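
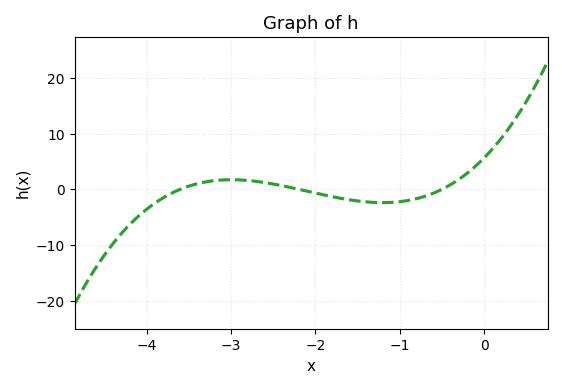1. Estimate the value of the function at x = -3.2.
1.54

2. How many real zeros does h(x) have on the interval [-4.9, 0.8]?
3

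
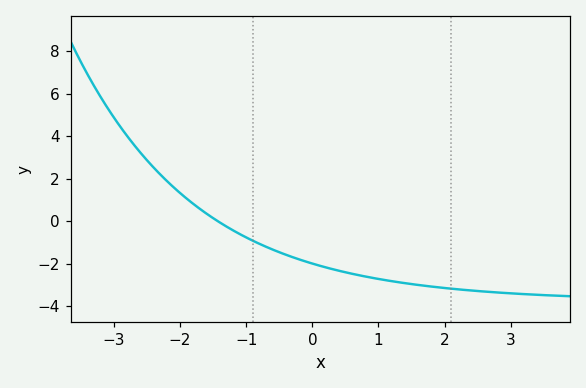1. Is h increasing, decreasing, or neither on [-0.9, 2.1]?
decreasing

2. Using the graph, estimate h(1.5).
-2.97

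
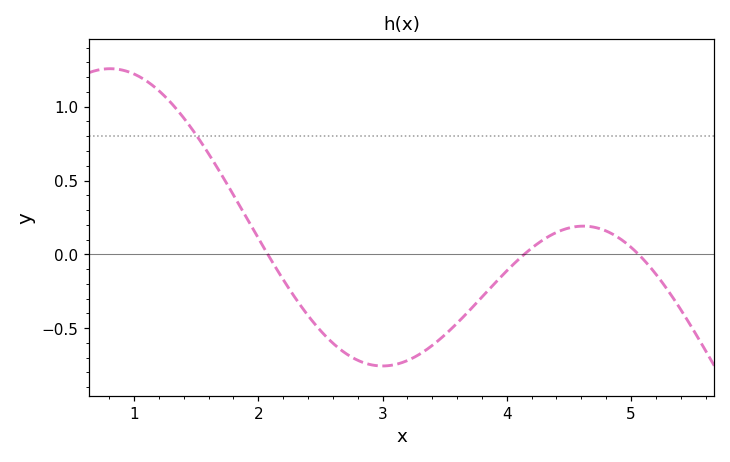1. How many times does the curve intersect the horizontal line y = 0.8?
1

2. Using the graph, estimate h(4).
-0.1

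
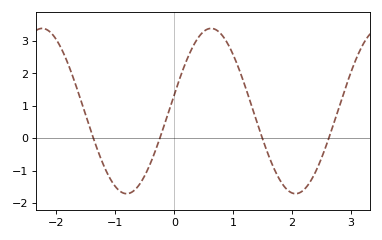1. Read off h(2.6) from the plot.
-0.124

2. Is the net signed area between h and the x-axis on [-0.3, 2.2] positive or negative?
positive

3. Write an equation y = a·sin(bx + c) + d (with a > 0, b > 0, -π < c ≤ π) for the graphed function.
y = 2.55sin(2.19x + 0.202) + 0.84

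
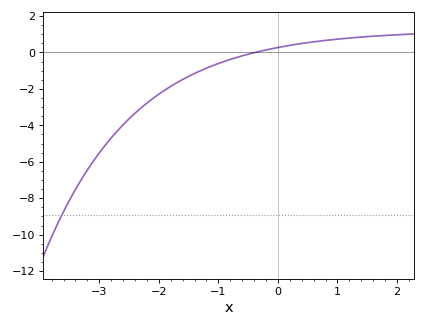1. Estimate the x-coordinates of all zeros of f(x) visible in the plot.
-0.4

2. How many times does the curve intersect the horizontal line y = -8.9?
1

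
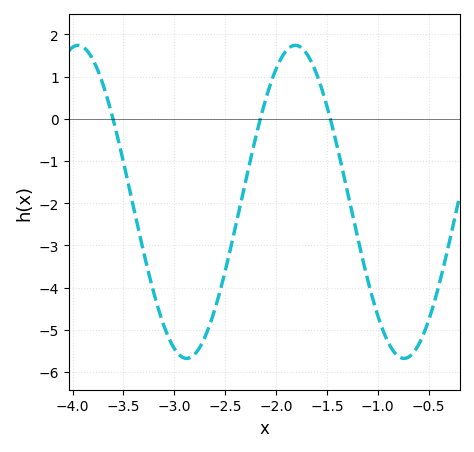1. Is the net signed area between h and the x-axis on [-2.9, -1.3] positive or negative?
negative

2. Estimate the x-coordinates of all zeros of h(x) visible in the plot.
-3.6, -2.15, -1.47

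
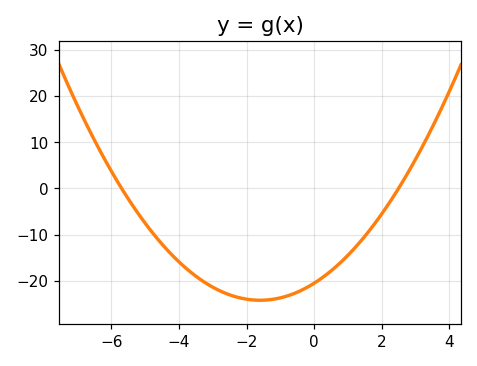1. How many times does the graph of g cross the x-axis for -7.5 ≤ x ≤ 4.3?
2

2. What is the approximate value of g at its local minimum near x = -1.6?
-24.2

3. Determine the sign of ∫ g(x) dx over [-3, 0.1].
negative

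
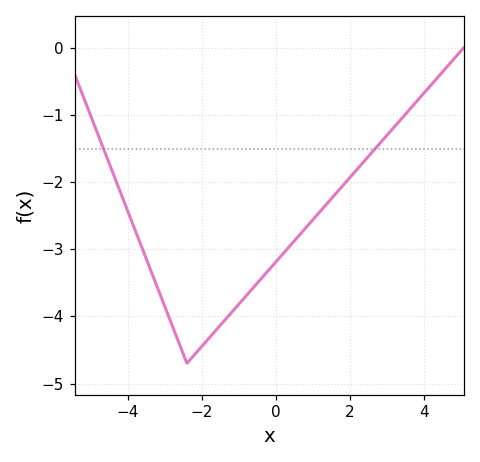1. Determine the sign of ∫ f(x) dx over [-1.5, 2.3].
negative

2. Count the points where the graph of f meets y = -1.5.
2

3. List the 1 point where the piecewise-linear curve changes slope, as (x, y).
(-2.4, -4.7)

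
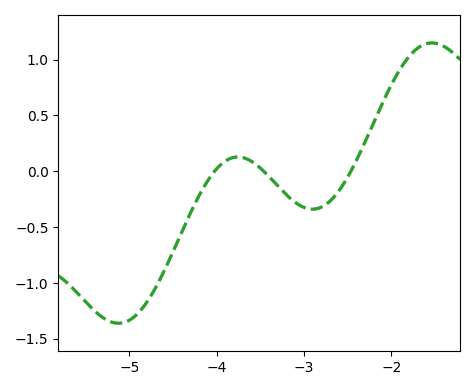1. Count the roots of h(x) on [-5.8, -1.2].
3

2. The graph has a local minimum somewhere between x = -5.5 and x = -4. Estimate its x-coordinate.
-5.1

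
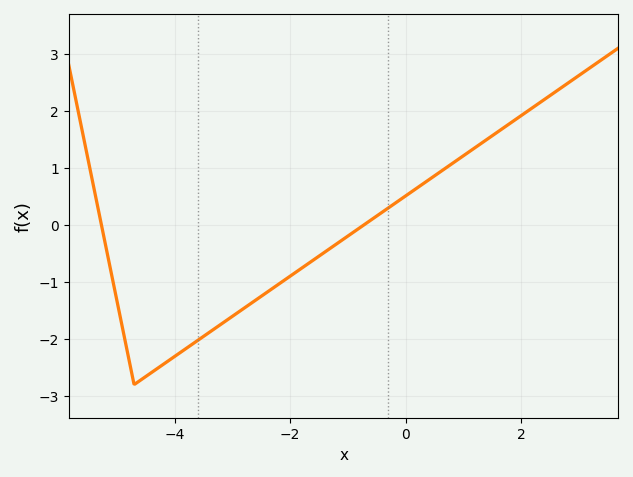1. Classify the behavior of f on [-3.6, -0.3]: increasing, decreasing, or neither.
increasing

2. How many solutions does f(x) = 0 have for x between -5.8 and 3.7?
2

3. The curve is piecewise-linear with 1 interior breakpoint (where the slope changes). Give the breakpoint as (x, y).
(-4.7, -2.8)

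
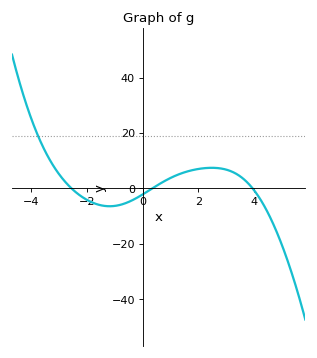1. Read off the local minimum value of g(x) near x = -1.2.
-6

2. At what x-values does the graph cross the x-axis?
-2.6, 0.4, 4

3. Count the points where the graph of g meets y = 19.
1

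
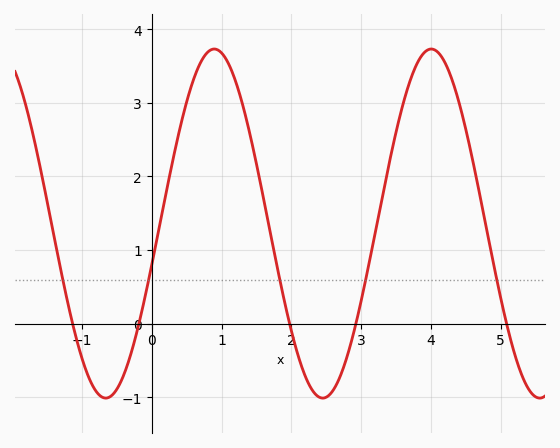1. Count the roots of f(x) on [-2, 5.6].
5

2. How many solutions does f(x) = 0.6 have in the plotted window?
5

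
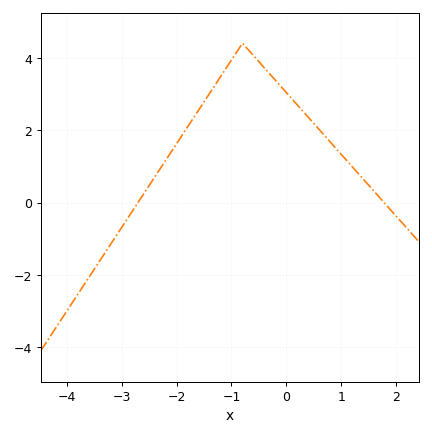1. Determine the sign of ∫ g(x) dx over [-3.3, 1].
positive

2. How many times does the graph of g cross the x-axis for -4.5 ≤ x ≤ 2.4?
2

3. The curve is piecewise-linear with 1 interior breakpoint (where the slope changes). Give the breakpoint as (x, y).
(-0.8, 4.4)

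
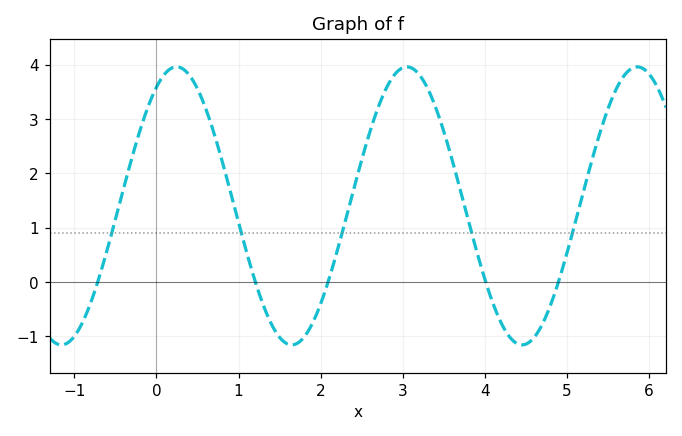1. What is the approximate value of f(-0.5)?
1.1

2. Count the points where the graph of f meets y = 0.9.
5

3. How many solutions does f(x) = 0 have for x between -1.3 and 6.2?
5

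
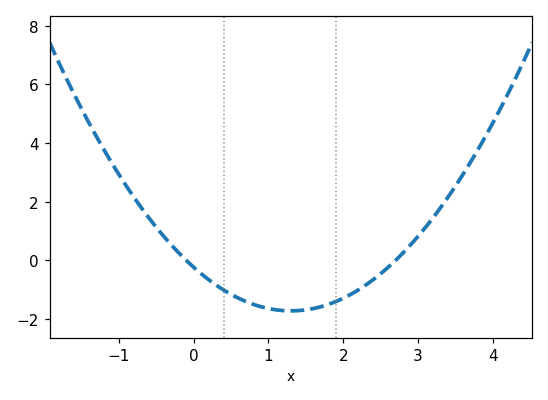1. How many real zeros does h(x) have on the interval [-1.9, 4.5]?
2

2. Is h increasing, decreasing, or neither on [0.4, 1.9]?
neither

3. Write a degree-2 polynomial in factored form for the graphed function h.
y = 0.88(x + 0.1)(x - 2.7)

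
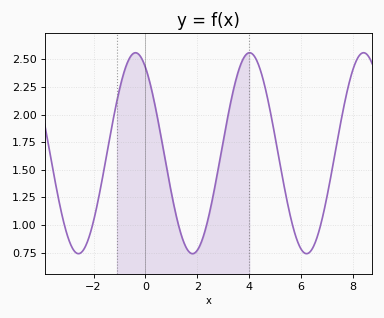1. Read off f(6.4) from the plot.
0.75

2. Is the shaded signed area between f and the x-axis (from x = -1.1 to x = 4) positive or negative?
positive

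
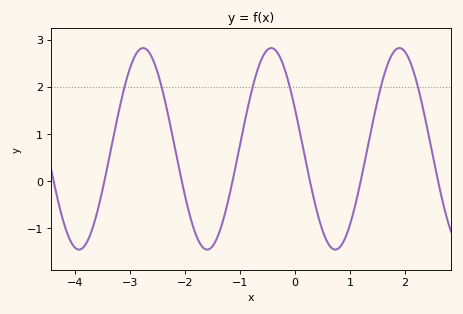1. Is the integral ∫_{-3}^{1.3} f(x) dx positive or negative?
positive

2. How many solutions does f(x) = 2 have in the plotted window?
6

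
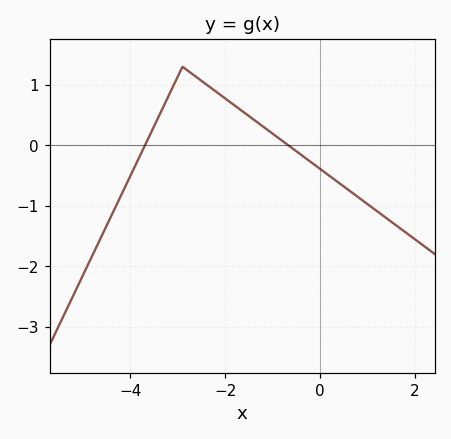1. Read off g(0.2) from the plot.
-0.506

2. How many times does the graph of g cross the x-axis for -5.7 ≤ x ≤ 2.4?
2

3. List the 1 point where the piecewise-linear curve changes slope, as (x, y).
(-2.9, 1.3)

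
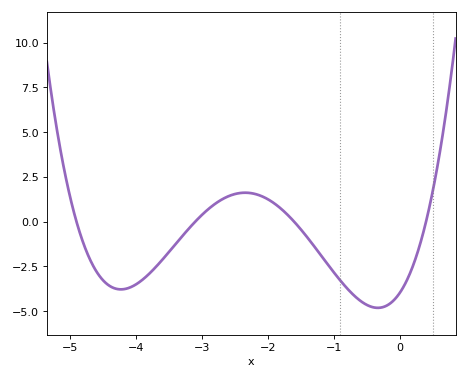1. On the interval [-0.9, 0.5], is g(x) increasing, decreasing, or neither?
neither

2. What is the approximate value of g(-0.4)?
-4.8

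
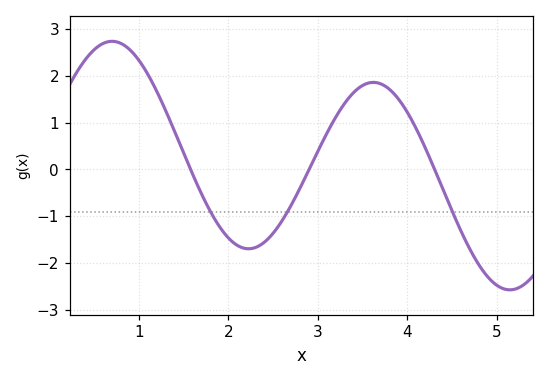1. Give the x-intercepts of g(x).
1.6, 2.9, 4.3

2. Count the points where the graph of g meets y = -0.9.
3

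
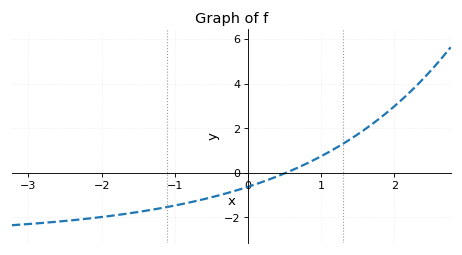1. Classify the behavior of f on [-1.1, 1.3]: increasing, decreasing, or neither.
increasing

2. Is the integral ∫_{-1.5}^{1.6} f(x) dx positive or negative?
negative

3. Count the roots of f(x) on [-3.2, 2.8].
1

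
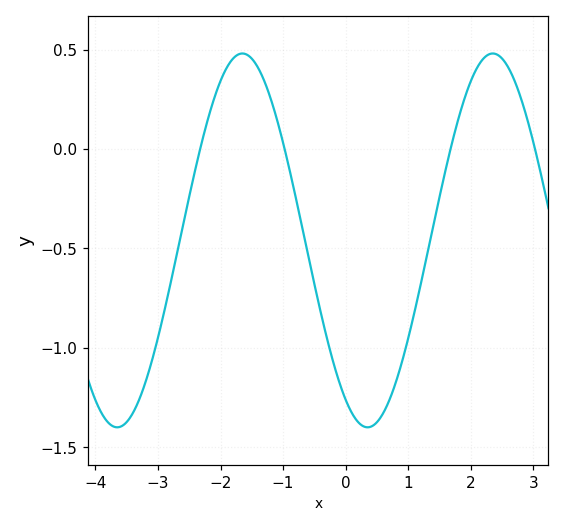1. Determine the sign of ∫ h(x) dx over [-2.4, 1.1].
negative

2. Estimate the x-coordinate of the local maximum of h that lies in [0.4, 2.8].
2.35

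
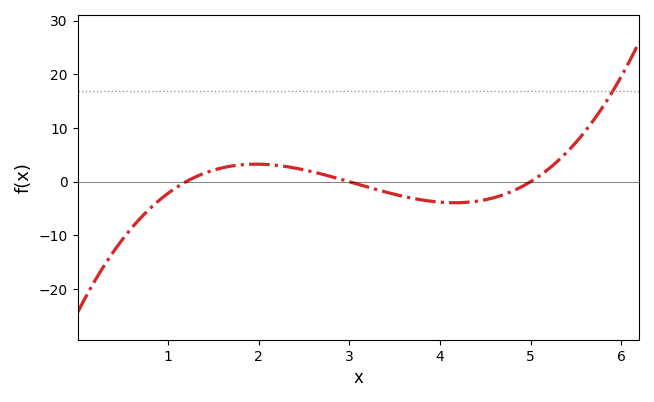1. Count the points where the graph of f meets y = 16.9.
1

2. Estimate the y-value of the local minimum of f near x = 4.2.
-4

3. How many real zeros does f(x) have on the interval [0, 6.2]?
3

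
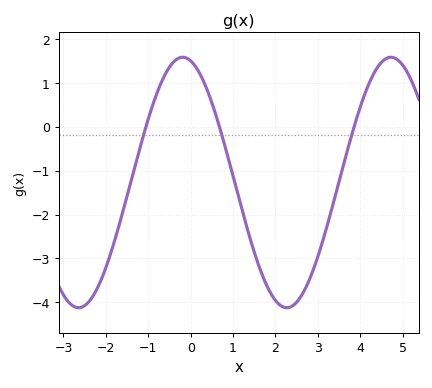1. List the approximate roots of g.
-1.05, 0.678, 3.85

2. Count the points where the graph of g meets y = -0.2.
3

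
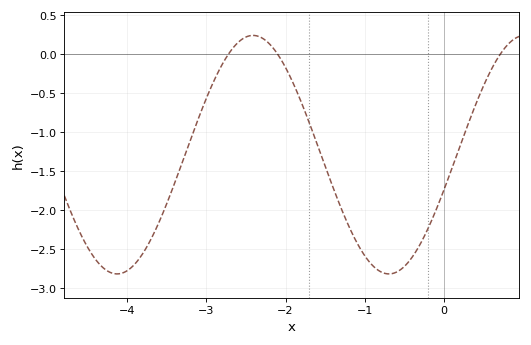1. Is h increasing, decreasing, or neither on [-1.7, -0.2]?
neither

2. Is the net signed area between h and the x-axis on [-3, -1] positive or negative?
negative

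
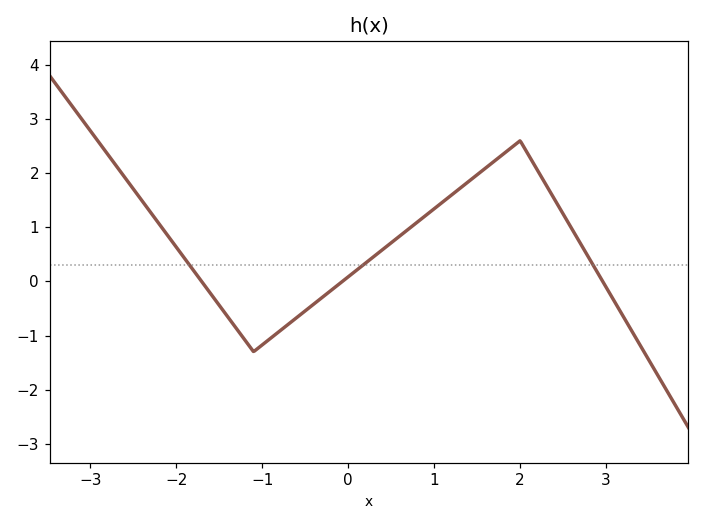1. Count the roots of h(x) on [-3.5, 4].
3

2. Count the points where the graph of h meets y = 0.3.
3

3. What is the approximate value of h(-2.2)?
1.1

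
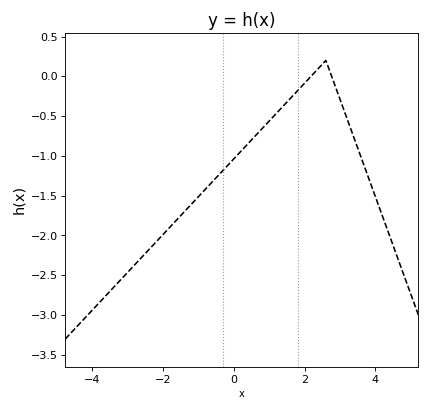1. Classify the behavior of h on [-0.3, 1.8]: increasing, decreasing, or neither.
increasing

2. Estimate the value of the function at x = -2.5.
-2.25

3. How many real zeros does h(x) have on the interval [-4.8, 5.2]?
2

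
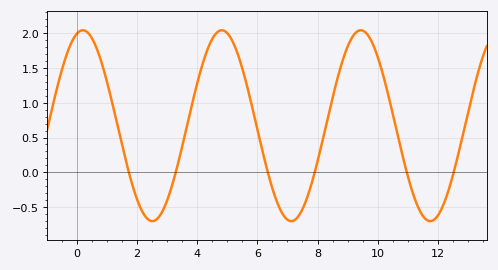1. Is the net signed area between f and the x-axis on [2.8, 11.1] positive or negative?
positive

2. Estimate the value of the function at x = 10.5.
0.843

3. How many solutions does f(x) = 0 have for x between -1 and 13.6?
6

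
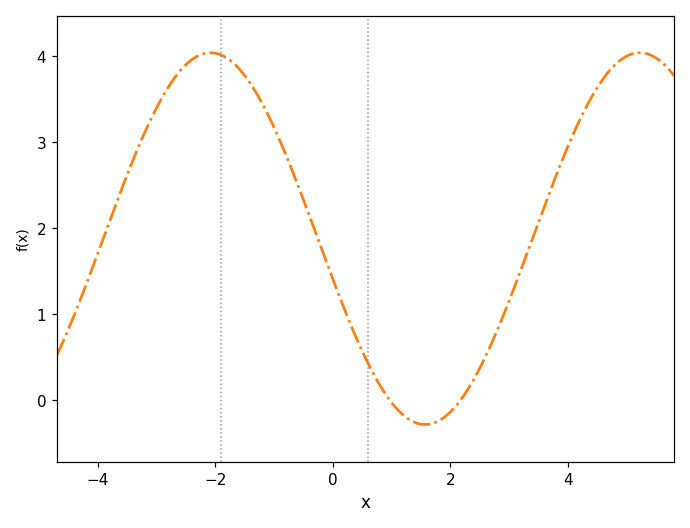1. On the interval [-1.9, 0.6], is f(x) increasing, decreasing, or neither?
decreasing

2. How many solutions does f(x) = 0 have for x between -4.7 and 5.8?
2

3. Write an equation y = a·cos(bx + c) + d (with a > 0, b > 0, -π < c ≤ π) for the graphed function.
y = 2.16cos(0.86x + 1.8) + 1.88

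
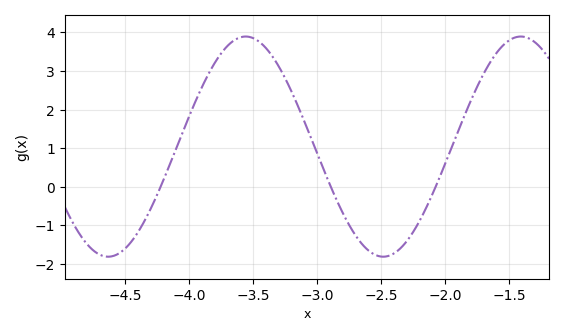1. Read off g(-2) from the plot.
0.59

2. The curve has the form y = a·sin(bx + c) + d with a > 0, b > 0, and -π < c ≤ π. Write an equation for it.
y = 2.85sin(2.92x - 0.602) + 1.04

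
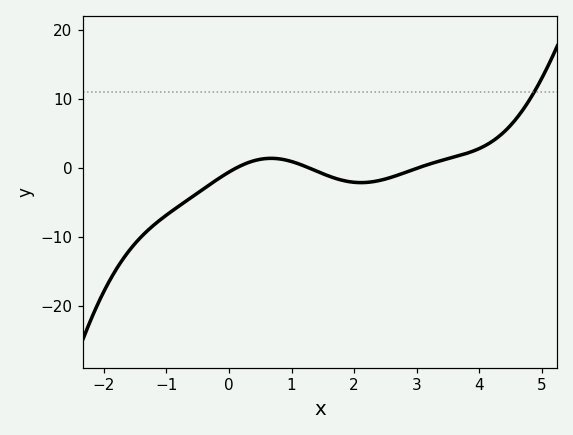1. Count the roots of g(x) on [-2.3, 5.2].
3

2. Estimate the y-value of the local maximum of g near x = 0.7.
1.41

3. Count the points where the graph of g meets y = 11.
1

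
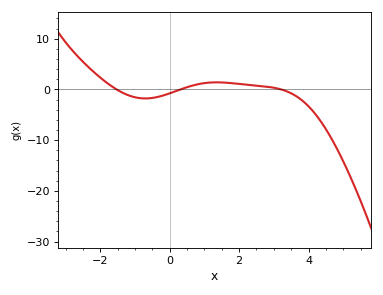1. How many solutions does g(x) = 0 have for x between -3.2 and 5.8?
3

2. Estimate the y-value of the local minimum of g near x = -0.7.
-2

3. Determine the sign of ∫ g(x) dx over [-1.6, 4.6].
negative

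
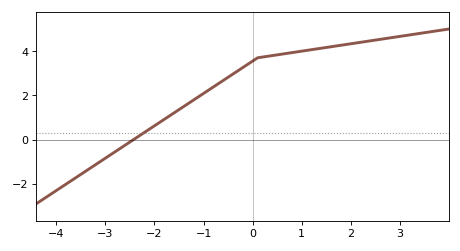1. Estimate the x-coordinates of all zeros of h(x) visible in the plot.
-2.43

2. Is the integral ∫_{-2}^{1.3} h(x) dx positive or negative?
positive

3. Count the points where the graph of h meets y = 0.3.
1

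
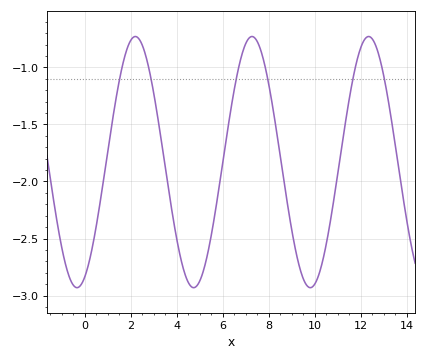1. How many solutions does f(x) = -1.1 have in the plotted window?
6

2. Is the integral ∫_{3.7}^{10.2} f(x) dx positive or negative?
negative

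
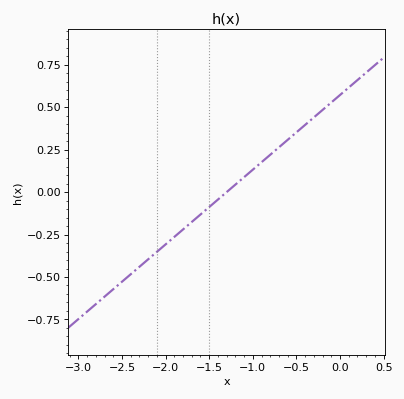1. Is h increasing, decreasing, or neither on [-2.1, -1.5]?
increasing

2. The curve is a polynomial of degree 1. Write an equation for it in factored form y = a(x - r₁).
y = 0.44(x + 1.3)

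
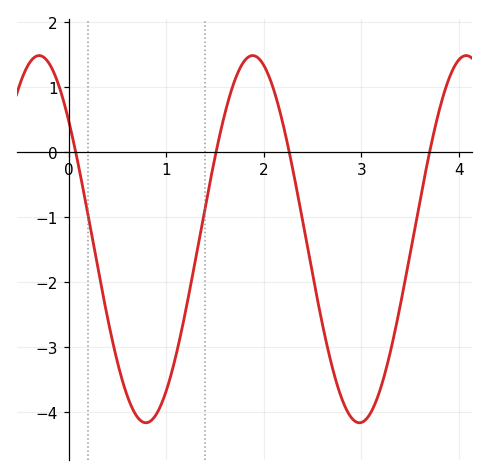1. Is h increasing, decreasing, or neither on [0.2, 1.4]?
neither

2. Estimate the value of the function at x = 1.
-3.7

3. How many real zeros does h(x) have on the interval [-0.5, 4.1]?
4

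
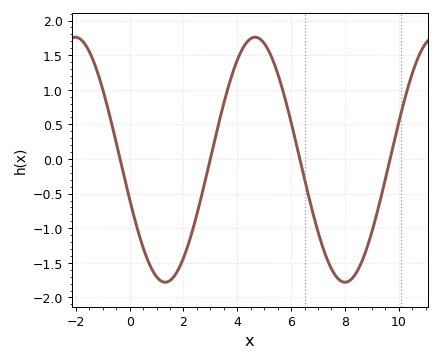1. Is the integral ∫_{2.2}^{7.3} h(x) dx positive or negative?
positive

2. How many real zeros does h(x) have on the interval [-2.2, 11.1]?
4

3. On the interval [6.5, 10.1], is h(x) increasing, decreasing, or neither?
neither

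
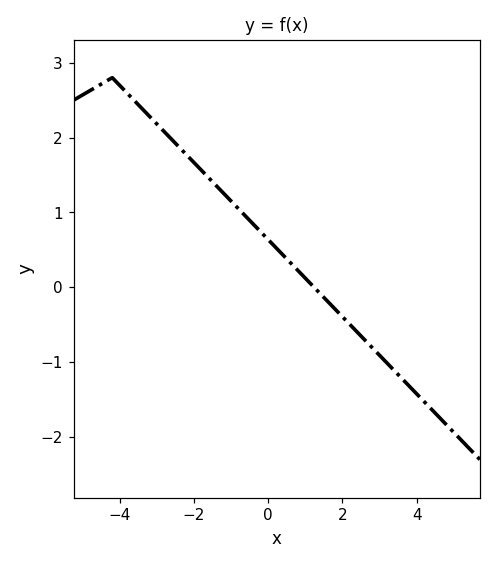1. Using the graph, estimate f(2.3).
-0.548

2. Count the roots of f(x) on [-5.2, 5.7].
1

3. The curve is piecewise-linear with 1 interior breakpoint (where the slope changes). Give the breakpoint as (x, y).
(-4.2, 2.8)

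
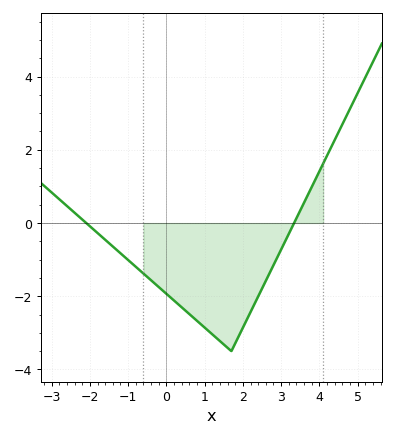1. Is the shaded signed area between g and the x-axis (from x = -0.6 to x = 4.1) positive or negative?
negative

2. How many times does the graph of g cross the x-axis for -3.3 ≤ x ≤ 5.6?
2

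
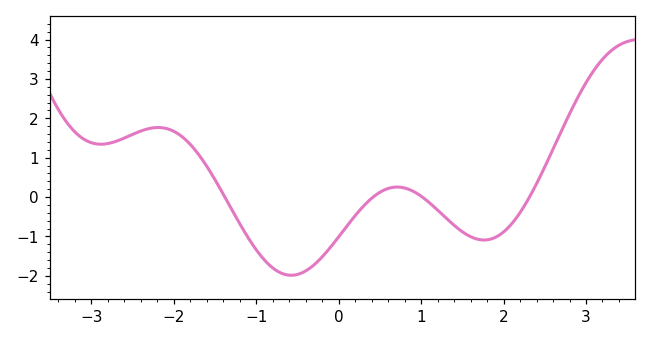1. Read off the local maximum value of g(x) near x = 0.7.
0.3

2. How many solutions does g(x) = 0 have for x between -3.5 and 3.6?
4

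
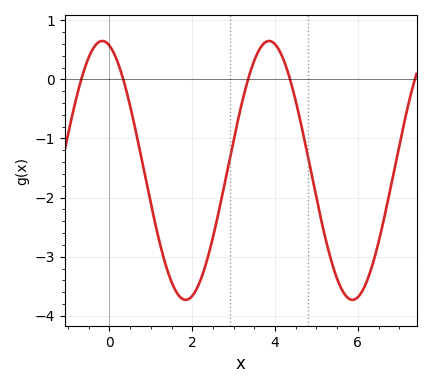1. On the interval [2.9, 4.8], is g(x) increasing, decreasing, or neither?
neither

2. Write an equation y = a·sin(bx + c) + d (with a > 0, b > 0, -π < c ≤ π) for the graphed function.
y = 2.19sin(1.56x + 1.84) - 1.54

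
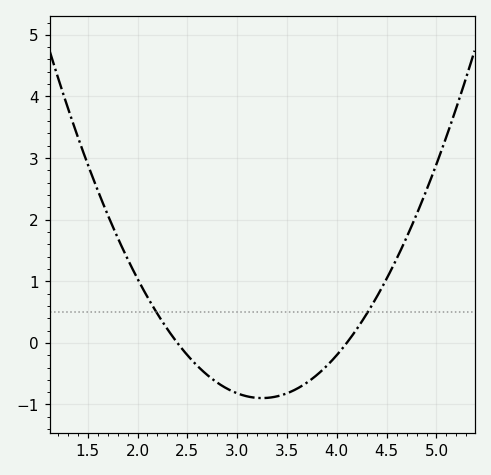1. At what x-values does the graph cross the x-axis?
2.4, 4.1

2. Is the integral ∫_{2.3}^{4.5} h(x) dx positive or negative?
negative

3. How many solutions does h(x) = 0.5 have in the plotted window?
2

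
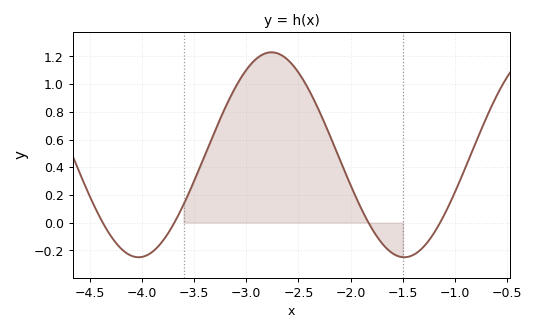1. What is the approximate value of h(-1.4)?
-0.233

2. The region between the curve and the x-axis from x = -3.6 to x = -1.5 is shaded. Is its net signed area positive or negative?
positive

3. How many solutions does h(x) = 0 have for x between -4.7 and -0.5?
4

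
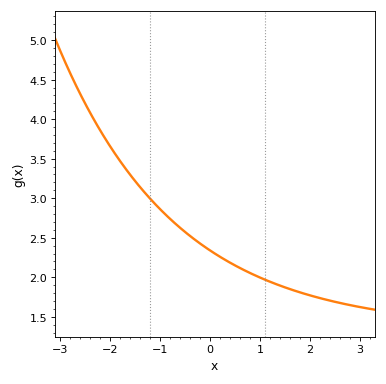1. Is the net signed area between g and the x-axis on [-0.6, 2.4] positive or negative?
positive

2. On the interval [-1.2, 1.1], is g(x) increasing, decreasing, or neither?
decreasing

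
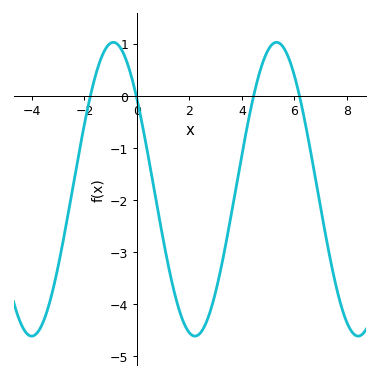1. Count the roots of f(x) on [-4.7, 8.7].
4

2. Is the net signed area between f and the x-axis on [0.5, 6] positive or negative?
negative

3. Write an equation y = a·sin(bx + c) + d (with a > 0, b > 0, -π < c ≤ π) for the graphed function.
y = 2.82sin(1x + 2.5) - 1.79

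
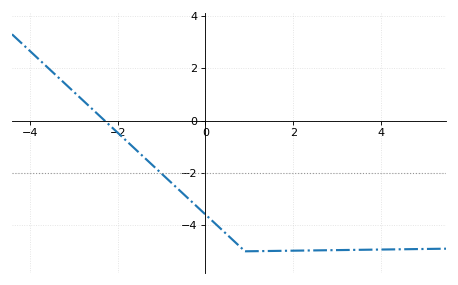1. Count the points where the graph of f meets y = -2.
1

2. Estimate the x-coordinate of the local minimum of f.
0.903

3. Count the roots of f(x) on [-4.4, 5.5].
1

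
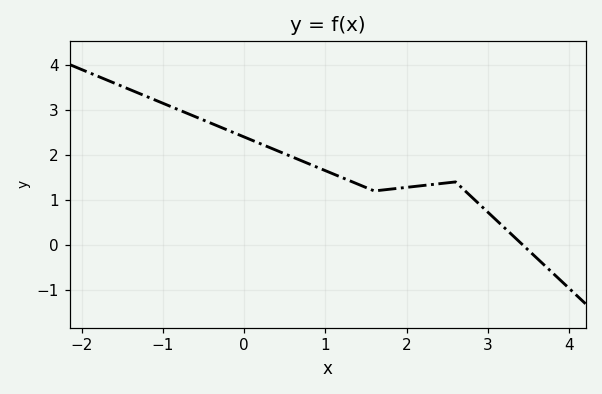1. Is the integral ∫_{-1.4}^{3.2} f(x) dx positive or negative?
positive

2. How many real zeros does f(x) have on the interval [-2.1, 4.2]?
1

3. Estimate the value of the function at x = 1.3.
1.42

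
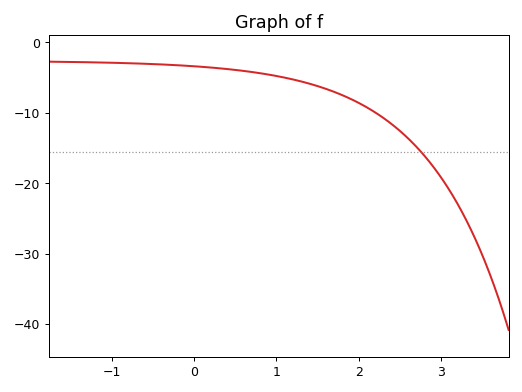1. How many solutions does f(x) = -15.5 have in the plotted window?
1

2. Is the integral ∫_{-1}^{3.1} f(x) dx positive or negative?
negative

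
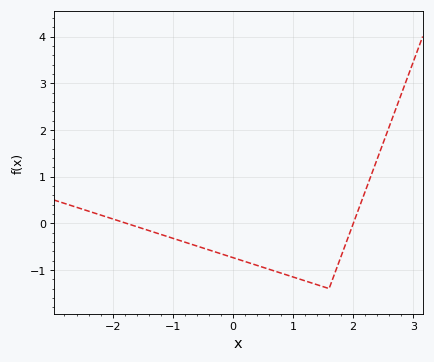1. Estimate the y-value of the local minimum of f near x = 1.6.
-1.4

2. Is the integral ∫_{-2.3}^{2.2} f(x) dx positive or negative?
negative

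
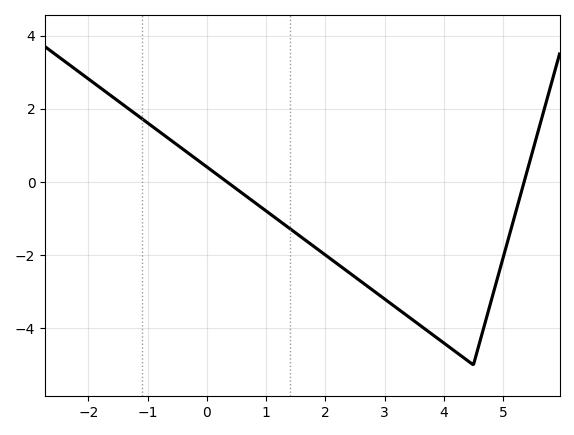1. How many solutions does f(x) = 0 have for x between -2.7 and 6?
2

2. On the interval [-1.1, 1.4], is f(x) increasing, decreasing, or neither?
decreasing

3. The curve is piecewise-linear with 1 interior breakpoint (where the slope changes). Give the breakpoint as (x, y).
(4.5, -5)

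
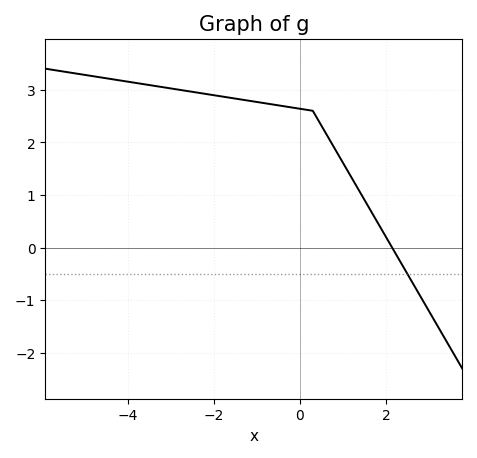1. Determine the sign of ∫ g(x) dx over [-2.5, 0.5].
positive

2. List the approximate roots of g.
2.14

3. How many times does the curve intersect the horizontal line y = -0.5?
1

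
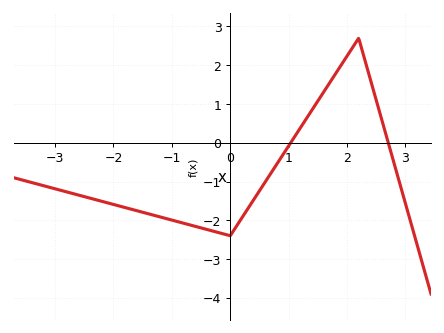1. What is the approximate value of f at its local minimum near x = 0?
-2.4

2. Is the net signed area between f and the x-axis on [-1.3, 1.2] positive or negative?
negative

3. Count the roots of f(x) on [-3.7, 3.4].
2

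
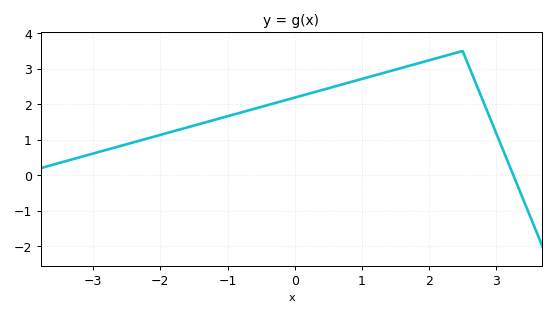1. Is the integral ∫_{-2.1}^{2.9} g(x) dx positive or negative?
positive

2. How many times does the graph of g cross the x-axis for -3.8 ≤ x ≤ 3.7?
1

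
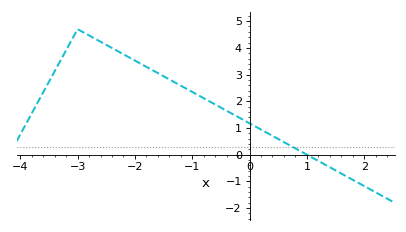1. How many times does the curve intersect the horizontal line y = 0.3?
1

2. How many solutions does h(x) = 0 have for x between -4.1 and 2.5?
1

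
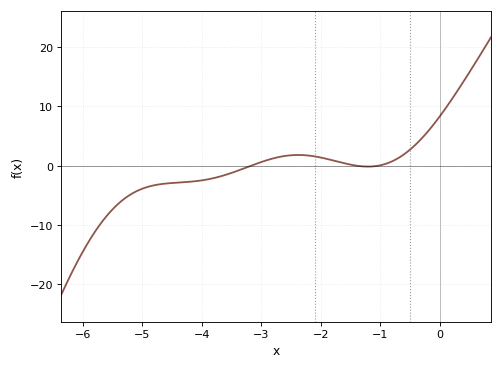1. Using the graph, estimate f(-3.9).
-2.32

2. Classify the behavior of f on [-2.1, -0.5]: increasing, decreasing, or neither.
neither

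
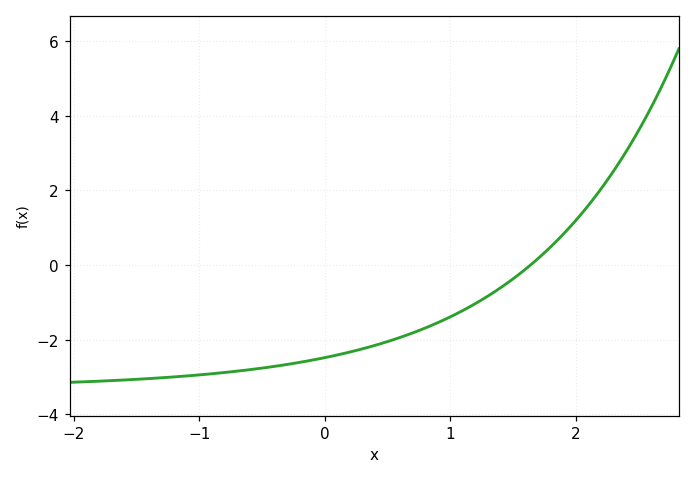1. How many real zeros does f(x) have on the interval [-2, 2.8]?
1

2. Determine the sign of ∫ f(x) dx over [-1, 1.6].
negative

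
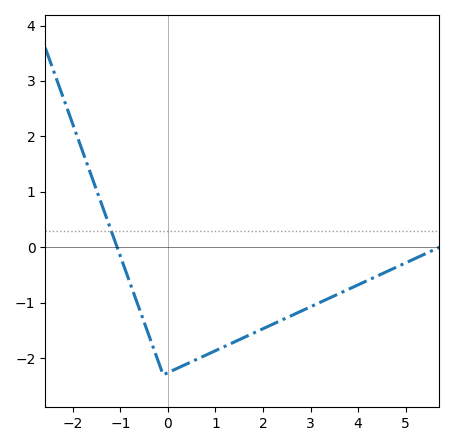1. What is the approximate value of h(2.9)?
-1.11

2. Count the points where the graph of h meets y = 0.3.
1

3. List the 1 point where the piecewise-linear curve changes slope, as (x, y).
(-0.1, -2.3)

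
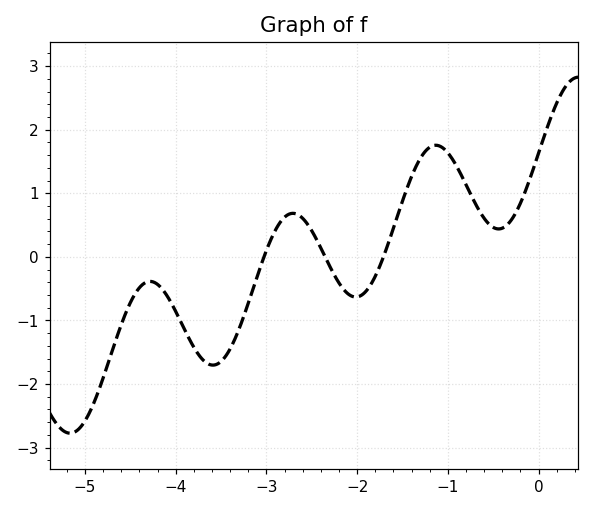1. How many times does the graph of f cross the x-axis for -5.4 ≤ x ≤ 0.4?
3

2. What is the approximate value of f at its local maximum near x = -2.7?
0.7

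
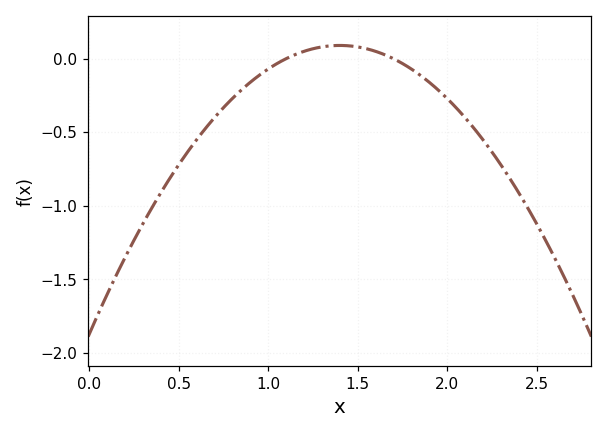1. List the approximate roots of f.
1.1, 1.7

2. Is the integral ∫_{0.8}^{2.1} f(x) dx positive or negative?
negative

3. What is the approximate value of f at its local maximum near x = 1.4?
0.1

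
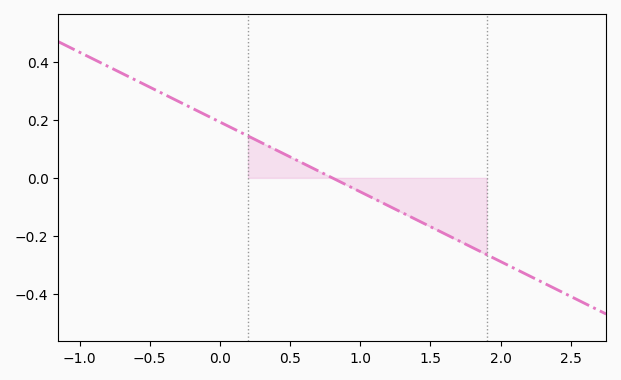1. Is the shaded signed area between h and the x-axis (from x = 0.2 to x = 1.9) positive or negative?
negative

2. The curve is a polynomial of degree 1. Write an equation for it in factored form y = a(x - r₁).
y = -0.24(x - 0.8)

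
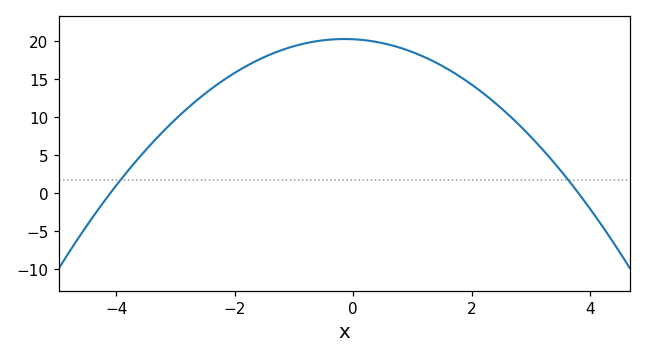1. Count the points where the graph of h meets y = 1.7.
2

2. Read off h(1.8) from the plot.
15.5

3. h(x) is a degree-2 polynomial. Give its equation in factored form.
y = -1.3(x + 4.1)(x - 3.8)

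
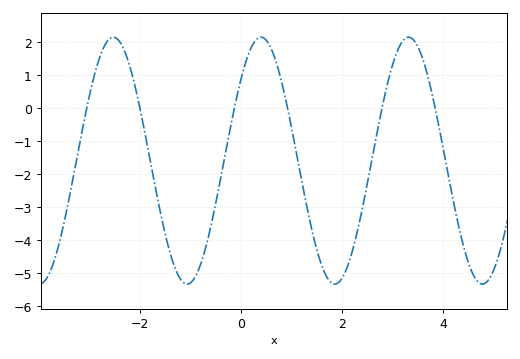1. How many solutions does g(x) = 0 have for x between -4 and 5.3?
6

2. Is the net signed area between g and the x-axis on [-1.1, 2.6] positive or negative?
negative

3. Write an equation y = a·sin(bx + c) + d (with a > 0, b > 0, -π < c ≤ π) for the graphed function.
y = 3.74sin(2.15x + 0.712) - 1.59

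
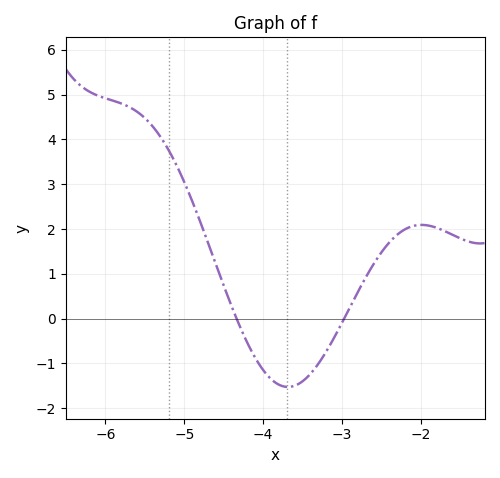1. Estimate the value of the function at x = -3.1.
-0.4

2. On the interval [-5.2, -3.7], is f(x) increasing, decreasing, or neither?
decreasing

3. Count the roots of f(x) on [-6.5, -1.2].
2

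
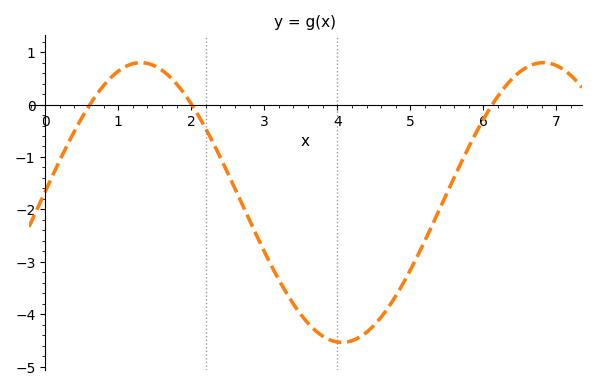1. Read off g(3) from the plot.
-2.8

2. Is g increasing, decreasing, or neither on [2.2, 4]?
decreasing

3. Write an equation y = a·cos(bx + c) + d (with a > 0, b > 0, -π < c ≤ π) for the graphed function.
y = 2.67cos(1.1x - 1.5) - 1.87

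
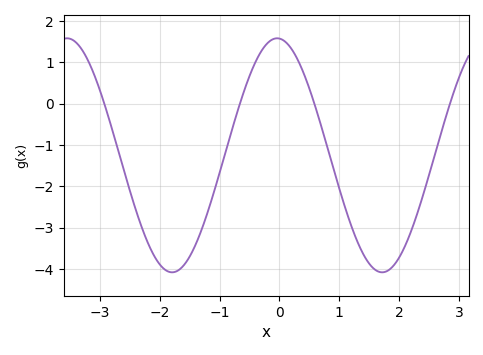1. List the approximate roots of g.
-2.9, -0.7, 0.6, 2.8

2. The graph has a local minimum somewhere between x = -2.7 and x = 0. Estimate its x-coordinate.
-1.8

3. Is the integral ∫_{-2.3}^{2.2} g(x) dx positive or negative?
negative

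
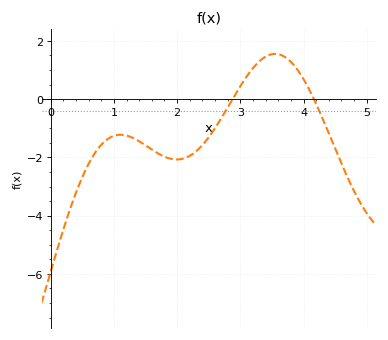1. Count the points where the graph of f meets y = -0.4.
2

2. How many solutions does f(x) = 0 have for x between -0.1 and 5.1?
2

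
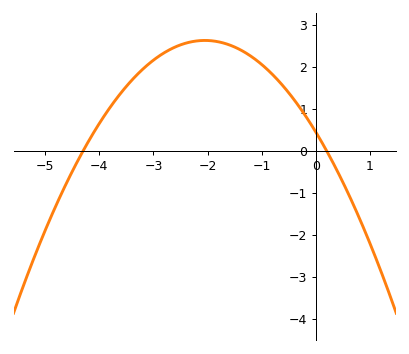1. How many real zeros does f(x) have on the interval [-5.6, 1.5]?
2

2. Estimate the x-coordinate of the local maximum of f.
-2.05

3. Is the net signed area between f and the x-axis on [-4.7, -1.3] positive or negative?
positive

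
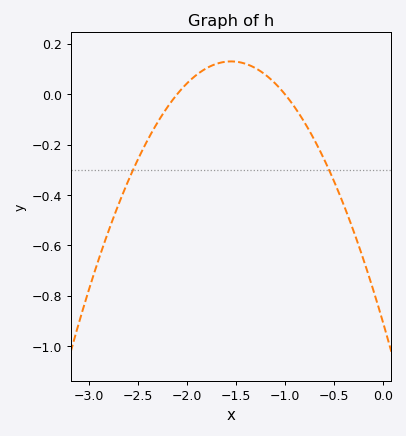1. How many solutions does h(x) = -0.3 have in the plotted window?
2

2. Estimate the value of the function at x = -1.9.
0.08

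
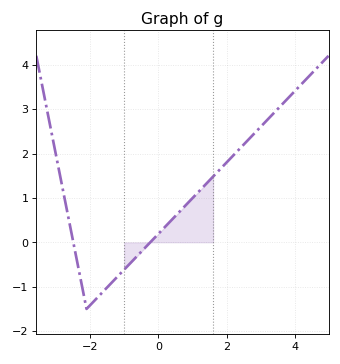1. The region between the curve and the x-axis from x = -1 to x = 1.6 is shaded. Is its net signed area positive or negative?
positive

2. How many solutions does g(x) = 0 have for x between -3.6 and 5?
2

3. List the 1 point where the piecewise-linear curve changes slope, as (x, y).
(-2.1, -1.5)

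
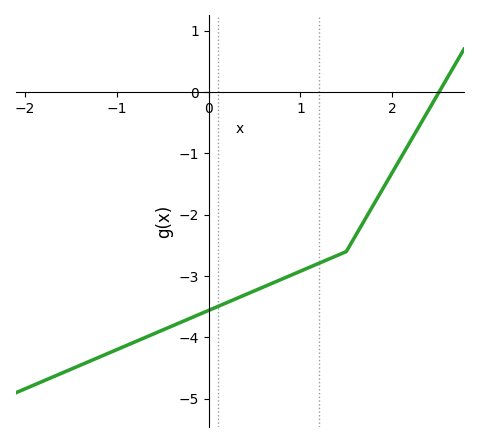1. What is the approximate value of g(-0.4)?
-3.8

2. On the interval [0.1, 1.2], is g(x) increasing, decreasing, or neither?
increasing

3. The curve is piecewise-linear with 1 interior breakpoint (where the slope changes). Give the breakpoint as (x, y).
(1.5, -2.6)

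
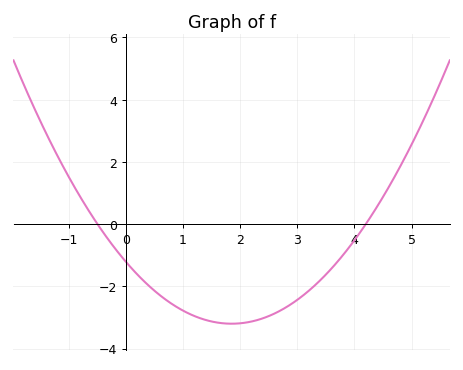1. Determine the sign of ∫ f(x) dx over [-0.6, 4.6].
negative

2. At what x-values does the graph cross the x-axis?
-0.5, 4.2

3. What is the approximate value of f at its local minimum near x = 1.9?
-3.2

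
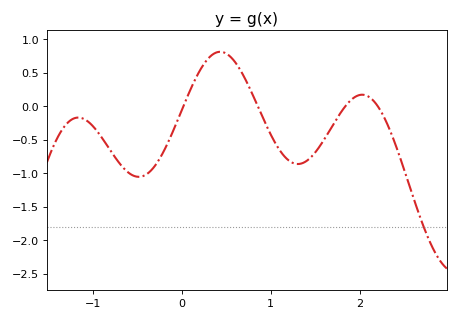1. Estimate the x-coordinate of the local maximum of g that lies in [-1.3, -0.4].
-1.16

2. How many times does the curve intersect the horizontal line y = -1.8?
1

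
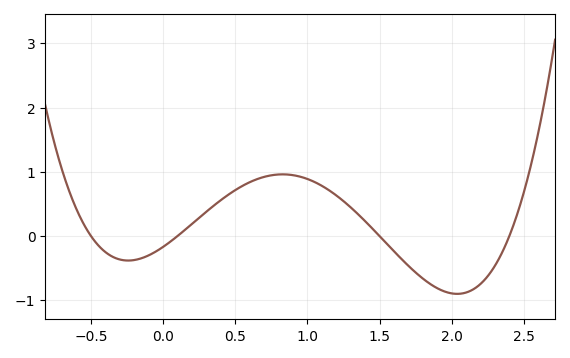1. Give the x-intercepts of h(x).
-0.5, 0.1, 1.5, 2.4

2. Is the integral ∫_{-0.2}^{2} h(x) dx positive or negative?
positive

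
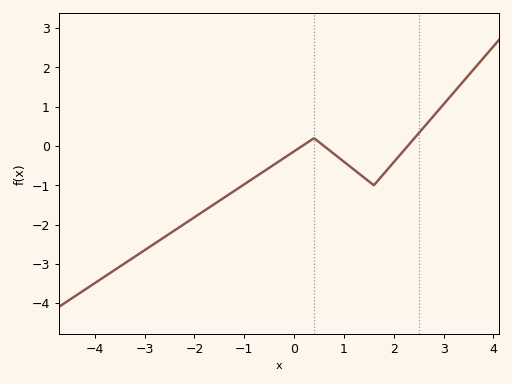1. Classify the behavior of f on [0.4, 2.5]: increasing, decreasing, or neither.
neither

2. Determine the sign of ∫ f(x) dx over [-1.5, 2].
negative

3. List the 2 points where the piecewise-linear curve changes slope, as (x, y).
(0.4, 0.2); (1.6, -1)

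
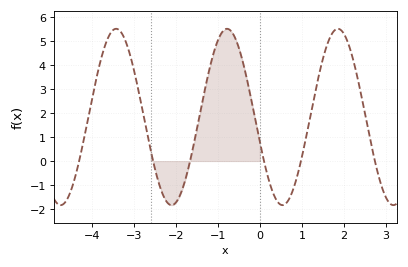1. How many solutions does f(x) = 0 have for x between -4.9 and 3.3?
6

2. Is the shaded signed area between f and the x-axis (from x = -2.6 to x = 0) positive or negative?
positive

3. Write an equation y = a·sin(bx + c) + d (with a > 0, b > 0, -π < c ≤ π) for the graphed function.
y = 3.68sin(2.38x - 2.85) + 1.84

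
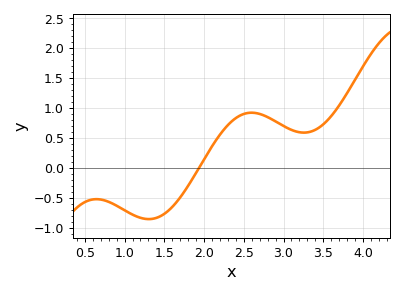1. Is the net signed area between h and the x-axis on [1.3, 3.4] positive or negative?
positive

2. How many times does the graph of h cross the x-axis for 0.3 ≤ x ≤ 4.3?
1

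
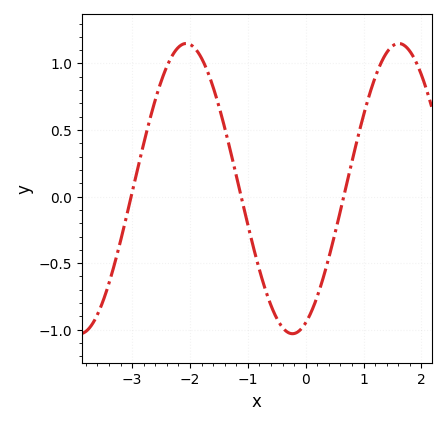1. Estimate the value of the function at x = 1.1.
0.764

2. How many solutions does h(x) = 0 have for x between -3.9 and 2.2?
3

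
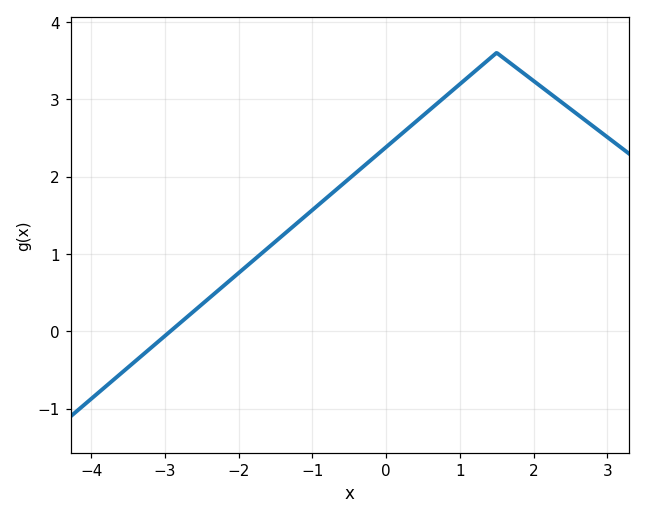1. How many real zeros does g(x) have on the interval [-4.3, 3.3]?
1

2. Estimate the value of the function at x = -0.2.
2.22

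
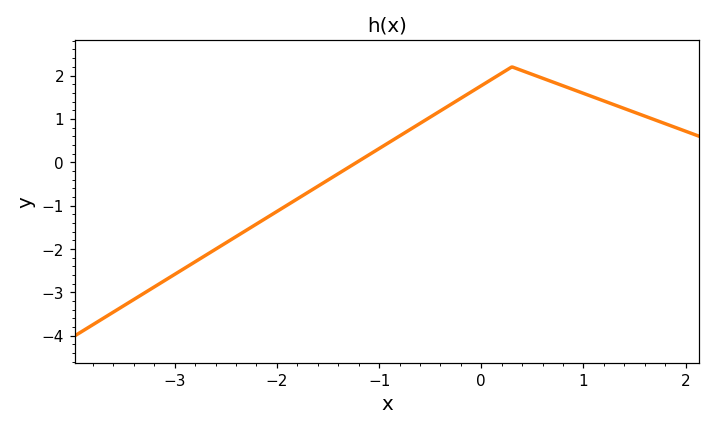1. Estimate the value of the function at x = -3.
-2.6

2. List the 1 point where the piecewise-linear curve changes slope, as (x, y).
(0.3, 2.2)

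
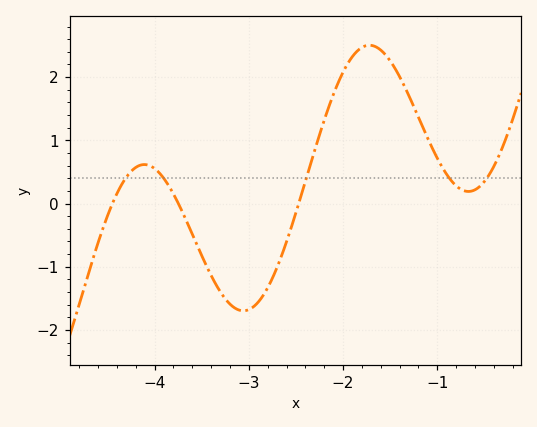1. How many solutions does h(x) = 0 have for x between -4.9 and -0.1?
3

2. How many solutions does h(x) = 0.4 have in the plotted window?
5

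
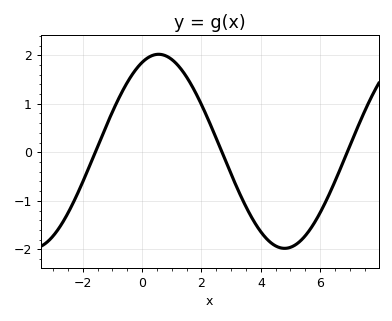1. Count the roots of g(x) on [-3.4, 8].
3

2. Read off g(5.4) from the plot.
-1.79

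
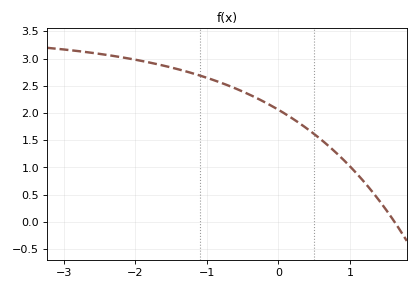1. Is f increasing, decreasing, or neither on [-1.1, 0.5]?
decreasing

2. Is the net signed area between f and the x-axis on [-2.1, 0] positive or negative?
positive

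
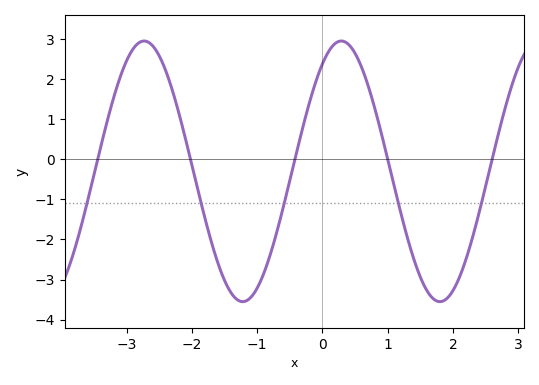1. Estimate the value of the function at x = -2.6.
2.83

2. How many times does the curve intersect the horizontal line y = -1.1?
5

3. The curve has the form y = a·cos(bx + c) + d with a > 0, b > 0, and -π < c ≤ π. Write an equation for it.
y = 3.25cos(2.08x - 0.6) - 0.3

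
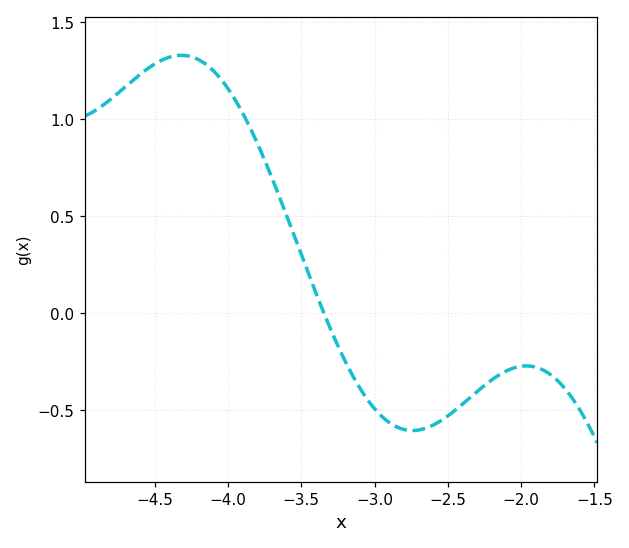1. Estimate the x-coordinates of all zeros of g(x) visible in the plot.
-3.35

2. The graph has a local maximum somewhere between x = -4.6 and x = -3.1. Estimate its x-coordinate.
-4.32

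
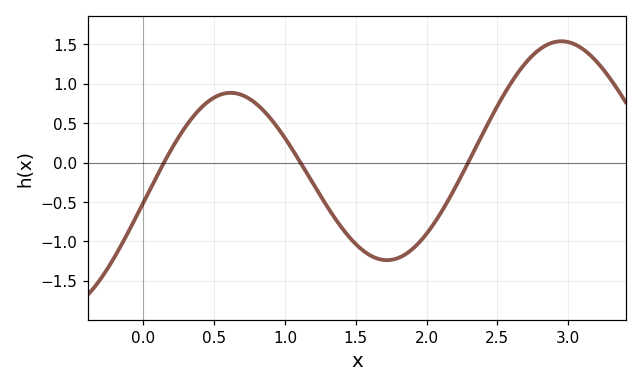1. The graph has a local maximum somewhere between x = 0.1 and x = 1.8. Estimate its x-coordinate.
0.6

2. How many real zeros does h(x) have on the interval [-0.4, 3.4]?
3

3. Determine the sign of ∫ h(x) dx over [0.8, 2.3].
negative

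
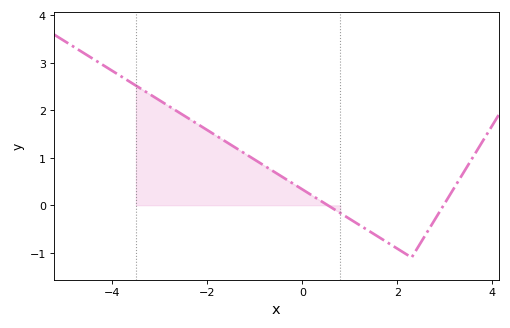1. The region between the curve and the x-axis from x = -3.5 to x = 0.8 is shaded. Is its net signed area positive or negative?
positive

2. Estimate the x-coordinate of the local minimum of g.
2.2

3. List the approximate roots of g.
0.6, 3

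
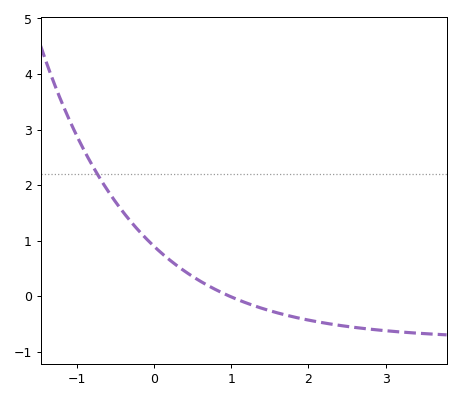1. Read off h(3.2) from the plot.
-0.642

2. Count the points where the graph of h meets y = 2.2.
1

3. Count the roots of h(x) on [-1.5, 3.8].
1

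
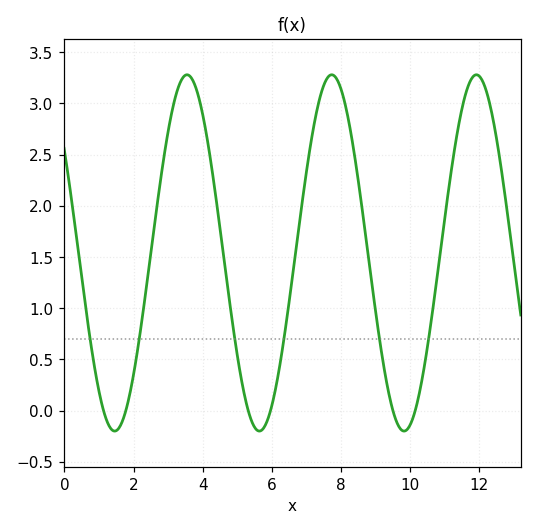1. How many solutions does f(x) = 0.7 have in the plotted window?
6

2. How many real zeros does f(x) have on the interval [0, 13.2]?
6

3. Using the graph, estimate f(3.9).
3.05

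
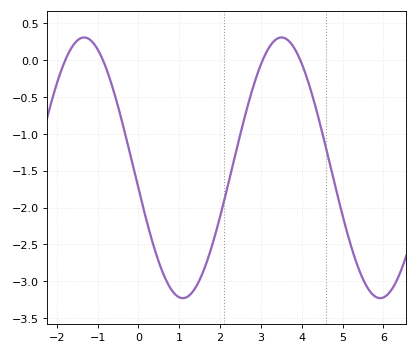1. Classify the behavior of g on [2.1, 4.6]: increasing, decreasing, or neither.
neither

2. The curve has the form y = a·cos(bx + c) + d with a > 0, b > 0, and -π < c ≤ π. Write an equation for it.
y = 1.77cos(1.3x + 1.7) - 1.46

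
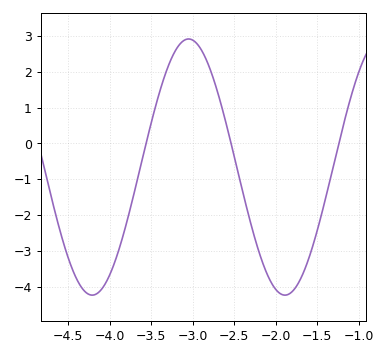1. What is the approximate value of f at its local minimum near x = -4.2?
-4.24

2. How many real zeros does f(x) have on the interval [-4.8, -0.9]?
3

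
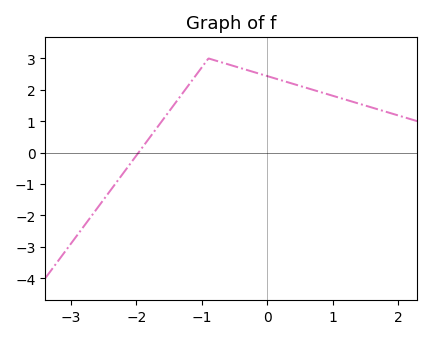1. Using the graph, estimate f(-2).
-0.1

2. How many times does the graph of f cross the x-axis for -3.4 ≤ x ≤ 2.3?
1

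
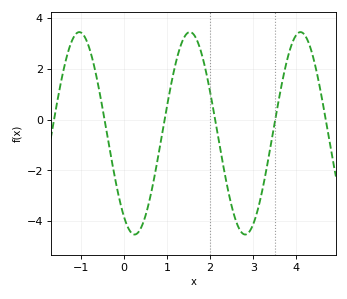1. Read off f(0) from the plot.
-3.8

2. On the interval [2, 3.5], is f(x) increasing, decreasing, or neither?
neither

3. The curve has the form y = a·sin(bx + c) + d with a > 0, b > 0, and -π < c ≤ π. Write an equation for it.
y = 3.98sin(2.45x - 2.18) - 0.54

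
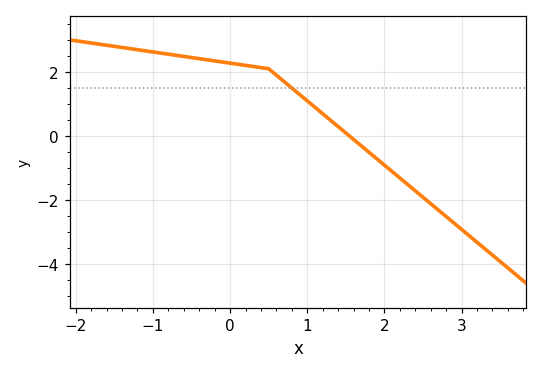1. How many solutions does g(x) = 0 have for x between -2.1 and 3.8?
1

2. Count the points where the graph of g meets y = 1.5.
1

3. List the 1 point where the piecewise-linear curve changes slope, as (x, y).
(0.5, 2.1)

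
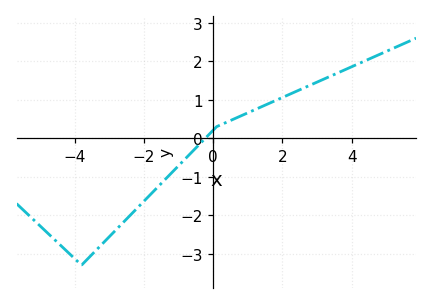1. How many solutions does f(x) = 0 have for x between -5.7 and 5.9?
1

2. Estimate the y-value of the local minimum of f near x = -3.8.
-3.3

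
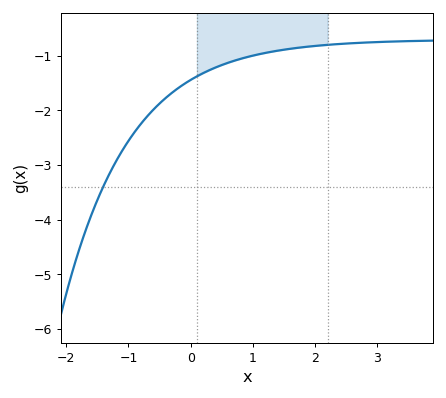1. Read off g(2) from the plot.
-0.8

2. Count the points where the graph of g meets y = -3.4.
1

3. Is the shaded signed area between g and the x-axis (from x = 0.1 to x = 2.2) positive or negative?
negative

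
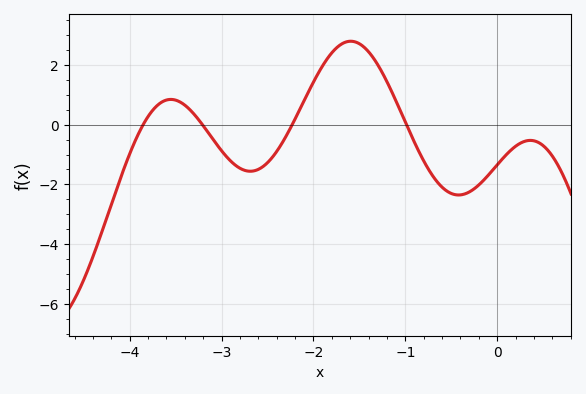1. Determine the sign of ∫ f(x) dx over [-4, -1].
positive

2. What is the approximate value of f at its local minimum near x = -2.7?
-1.6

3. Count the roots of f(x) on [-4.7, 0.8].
4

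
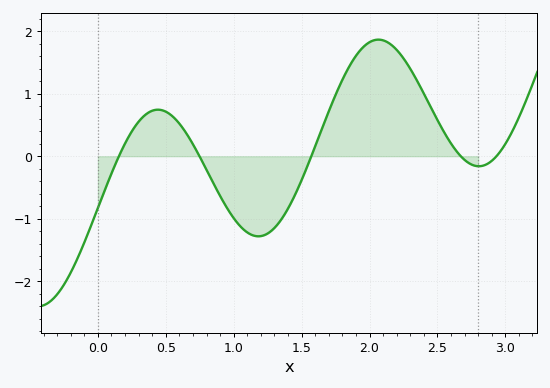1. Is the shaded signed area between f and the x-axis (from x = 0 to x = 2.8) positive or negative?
positive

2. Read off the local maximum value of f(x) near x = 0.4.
0.7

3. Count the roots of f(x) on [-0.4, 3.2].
5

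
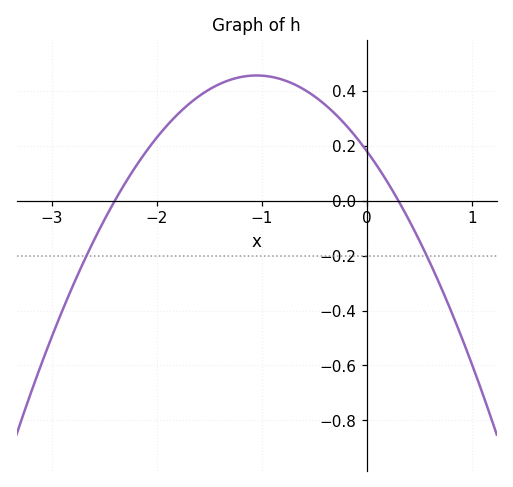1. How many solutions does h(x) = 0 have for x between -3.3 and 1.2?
2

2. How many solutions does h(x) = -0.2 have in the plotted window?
2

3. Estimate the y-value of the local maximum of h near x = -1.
0.46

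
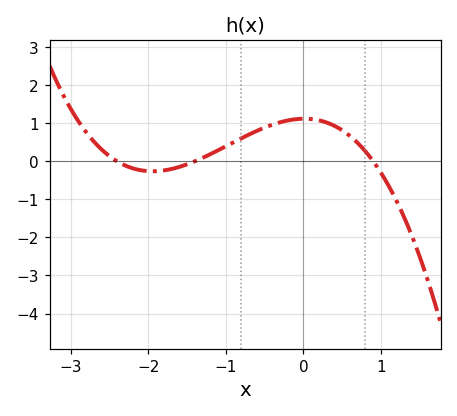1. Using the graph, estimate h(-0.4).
1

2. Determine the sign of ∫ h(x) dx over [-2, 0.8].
positive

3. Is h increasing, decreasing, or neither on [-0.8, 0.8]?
neither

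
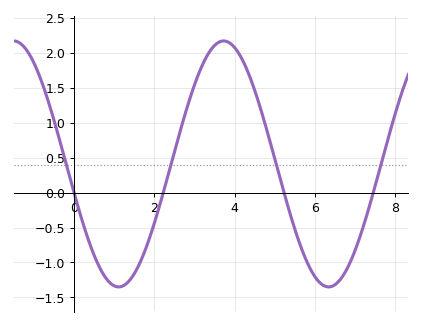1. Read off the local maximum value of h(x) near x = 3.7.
2.17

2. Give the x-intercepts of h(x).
-0.005, 2.22, 5.23, 7.46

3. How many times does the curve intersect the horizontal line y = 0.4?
4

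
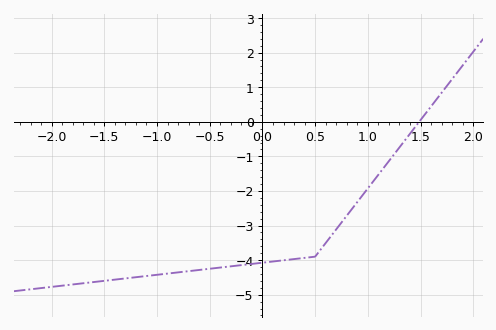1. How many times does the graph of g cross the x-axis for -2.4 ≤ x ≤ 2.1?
1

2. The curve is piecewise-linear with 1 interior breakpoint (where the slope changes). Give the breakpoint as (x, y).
(0.5, -3.9)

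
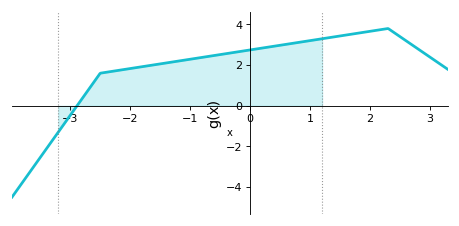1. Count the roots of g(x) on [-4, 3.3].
1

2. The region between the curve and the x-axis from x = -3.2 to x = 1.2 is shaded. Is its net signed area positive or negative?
positive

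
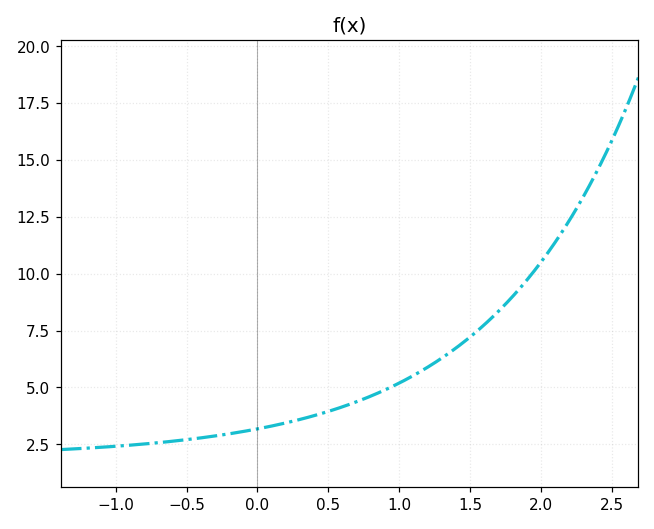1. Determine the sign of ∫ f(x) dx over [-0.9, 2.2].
positive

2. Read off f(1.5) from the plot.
7.22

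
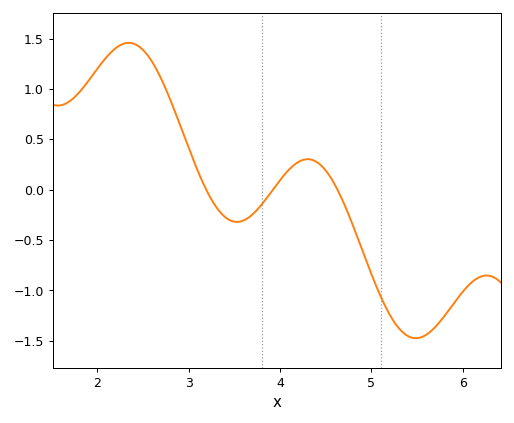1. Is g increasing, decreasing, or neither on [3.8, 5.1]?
neither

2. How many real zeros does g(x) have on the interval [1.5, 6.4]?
3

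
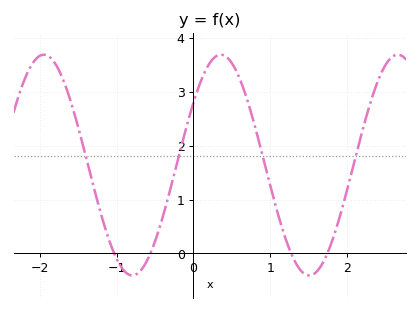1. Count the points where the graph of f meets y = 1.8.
4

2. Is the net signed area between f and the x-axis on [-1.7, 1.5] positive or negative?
positive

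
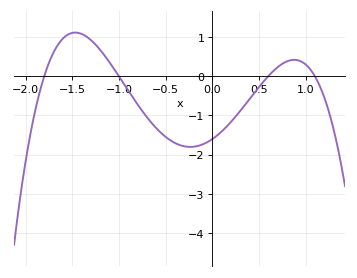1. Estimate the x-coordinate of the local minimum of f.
-0.25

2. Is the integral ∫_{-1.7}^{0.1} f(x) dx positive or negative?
negative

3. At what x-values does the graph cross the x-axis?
-1.8, -1, 0.6, 1.1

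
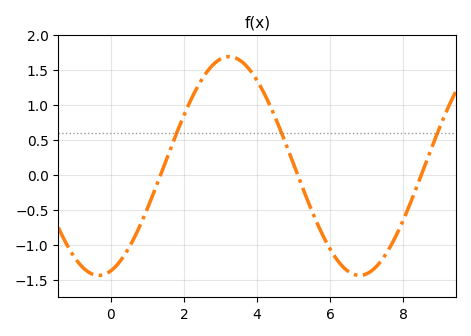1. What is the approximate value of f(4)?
1.35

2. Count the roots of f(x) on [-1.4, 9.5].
3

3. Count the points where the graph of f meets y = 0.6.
3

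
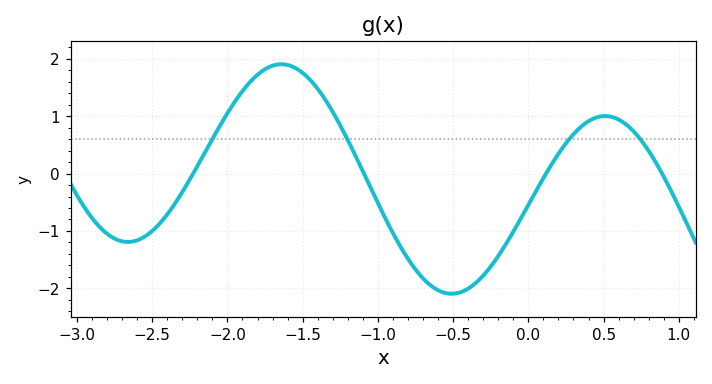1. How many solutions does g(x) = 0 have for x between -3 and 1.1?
4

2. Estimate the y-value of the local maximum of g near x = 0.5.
1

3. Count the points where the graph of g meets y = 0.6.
4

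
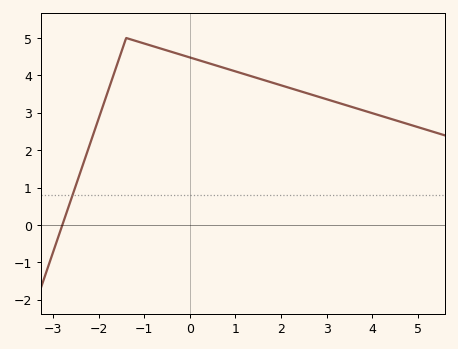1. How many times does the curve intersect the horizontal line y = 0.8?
1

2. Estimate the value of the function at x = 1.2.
4.03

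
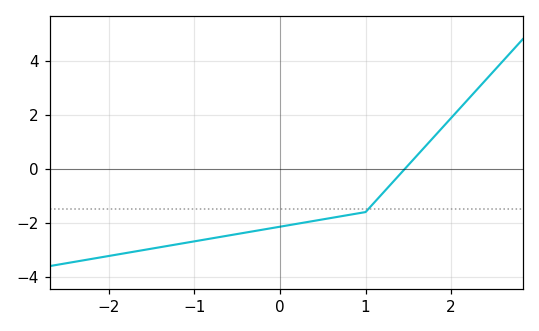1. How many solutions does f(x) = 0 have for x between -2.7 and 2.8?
1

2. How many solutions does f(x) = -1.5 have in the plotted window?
1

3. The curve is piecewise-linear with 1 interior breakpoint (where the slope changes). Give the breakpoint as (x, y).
(1, -1.6)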